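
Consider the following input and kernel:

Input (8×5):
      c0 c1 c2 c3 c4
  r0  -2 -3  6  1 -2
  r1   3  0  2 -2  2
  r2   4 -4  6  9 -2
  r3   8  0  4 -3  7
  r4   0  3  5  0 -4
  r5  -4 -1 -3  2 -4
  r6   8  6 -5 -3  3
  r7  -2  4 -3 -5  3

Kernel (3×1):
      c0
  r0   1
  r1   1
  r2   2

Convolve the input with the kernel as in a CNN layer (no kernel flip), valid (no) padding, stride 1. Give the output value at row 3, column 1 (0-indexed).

1

The receptive field on the input at this output position is [0 / 3 / -1]. Elementwise product with the kernel and sum: 0·1 + 3·1 + -1·2.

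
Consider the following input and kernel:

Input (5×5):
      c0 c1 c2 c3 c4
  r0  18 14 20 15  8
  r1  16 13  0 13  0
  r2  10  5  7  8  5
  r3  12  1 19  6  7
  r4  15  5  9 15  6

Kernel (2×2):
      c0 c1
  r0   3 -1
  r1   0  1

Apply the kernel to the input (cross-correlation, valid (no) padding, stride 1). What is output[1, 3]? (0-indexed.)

44

The receptive field on the input at this output position is [13 0 / 8 5]. Elementwise product with the kernel and sum: 13·3 + 0·-1 + 5·1.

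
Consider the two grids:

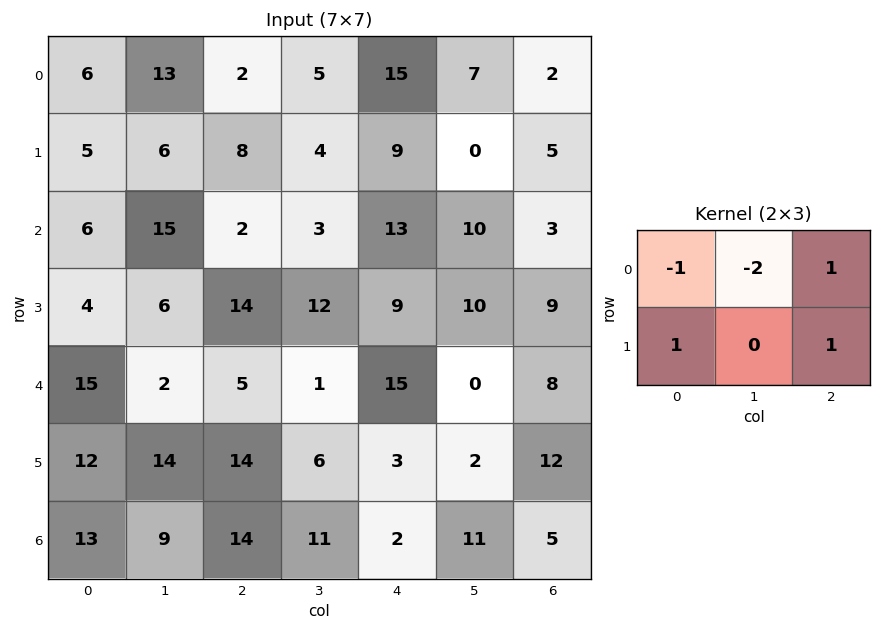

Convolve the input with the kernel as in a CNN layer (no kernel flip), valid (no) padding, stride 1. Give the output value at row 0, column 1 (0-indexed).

-2

The receptive field on the input at this output position is [13 2 5 / 6 8 4]. Elementwise product with the kernel and sum: 13·-1 + 2·-2 + 5·1 + 6·1 + 4·1.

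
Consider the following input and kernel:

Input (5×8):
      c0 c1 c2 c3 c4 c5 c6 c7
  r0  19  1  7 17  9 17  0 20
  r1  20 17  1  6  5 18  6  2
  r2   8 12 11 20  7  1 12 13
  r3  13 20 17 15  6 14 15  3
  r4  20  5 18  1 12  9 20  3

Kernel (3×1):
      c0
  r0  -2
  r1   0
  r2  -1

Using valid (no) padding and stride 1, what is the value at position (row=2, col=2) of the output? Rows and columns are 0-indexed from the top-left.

The receptive field on the input at this output position is [11 / 17 / 18]. Elementwise product with the kernel and sum: 11·-2 + 18·-1.

-40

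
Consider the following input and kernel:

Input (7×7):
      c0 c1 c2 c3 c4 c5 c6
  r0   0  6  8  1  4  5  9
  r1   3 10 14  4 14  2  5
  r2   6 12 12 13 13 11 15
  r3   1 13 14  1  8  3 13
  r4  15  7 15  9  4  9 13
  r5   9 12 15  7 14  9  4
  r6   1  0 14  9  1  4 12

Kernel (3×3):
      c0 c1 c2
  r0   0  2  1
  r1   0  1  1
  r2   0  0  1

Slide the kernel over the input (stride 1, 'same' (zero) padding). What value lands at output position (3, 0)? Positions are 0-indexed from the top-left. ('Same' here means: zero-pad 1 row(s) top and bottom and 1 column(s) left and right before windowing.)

The receptive field on the zero-padded input at this output position is [0 6 12 / 0 1 13 / 0 15 7]. Elementwise product with the kernel and sum: 6·2 + 12·1 + 1·1 + 13·1 + 7·1.

45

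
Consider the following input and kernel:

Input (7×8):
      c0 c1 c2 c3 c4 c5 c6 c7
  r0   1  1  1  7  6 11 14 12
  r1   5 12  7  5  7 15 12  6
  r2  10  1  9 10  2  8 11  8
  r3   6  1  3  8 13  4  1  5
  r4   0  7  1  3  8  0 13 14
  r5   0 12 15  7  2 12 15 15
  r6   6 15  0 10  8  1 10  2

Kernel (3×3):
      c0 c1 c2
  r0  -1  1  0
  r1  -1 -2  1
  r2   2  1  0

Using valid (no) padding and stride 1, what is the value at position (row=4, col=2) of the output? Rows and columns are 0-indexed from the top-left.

The receptive field on the input at this output position is [1 3 8 / 15 7 2 / 0 10 8]. Elementwise product with the kernel and sum: 1·-1 + 3·1 + 15·-1 + 7·-2 + 2·1 + 0·2 + 10·1.

-15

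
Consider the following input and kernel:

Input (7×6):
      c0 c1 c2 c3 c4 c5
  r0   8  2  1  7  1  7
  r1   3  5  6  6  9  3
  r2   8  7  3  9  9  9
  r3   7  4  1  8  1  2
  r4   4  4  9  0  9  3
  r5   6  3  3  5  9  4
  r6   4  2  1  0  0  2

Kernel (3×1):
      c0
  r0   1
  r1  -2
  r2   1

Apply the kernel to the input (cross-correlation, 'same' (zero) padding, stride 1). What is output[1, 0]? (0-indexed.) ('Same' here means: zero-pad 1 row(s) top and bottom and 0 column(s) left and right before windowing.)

The receptive field on the zero-padded input at this output position is [8 / 3 / 8]. Elementwise product with the kernel and sum: 8·1 + 3·-2 + 8·1.

10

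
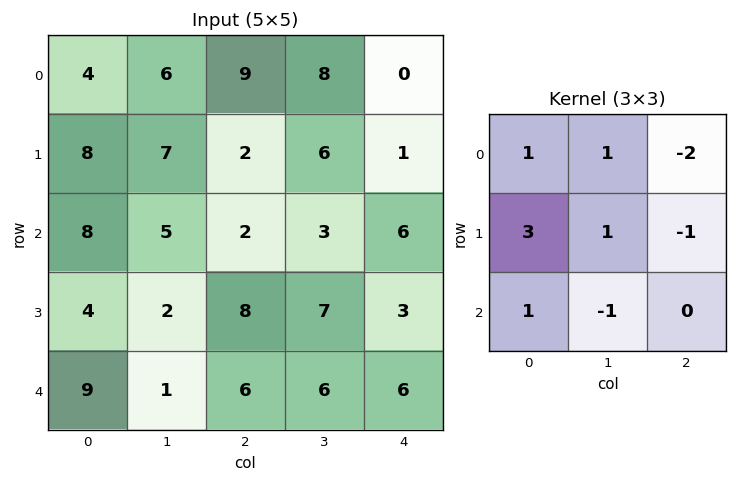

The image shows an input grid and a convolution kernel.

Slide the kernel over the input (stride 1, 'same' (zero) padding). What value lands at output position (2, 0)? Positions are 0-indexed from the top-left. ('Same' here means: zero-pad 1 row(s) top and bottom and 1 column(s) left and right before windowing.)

-7

The receptive field on the zero-padded input at this output position is [0 8 7 / 0 8 5 / 0 4 2]. Elementwise product with the kernel and sum: 0·1 + 8·1 + 7·-2 + 0·3 + 8·1 + 5·-1 + 0·1 + 4·-1.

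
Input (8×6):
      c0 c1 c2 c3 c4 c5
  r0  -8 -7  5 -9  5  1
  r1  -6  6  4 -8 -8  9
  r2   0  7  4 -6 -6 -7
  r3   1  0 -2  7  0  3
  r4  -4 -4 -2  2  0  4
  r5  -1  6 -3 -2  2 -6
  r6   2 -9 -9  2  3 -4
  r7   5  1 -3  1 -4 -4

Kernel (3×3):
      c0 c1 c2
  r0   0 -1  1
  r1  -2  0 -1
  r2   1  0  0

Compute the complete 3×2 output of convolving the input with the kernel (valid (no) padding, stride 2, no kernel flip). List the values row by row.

20 18
-7 2
9 -7

Output[0,0]: The receptive field on the input at this output position is [-8 -7 5 / -6 6 4 / 0 7 4]. Elementwise product with the kernel and sum: -7·-1 + 5·1 + -6·-2 + 4·-1 + 0·1.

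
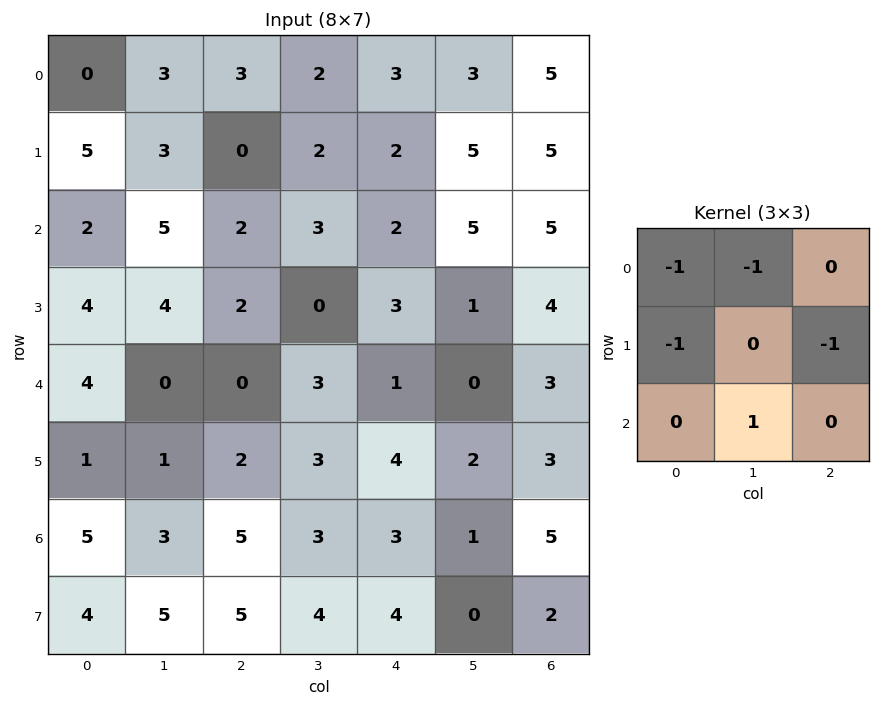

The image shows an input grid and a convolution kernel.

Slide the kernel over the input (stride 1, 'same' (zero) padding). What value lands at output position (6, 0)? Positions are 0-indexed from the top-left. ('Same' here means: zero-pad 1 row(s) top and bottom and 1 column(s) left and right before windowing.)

The receptive field on the zero-padded input at this output position is [0 1 1 / 0 5 3 / 0 4 5]. Elementwise product with the kernel and sum: 0·-1 + 1·-1 + 0·-1 + 3·-1 + 4·1.

0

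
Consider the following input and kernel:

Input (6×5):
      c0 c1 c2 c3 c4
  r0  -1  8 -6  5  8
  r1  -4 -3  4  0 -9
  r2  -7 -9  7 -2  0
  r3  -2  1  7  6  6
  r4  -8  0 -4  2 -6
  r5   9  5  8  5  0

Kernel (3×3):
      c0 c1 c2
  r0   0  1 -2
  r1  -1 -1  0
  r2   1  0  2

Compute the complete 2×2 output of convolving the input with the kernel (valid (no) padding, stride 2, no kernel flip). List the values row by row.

Output[0,0]: The receptive field on the input at this output position is [-1 8 -6 / -4 -3 4 / -7 -9 7]. Elementwise product with the kernel and sum: 8·1 + -6·-2 + -4·-1 + -3·-1 + -7·1 + 7·2.
Output[0,1]: The receptive field on the input at this output position is [-6 5 8 / 4 0 -9 / 7 -2 0]. Elementwise product with the kernel and sum: 5·1 + 8·-2 + 4·-1 + 0·-1 + 7·1 + 0·2.

34 -8
-38 -31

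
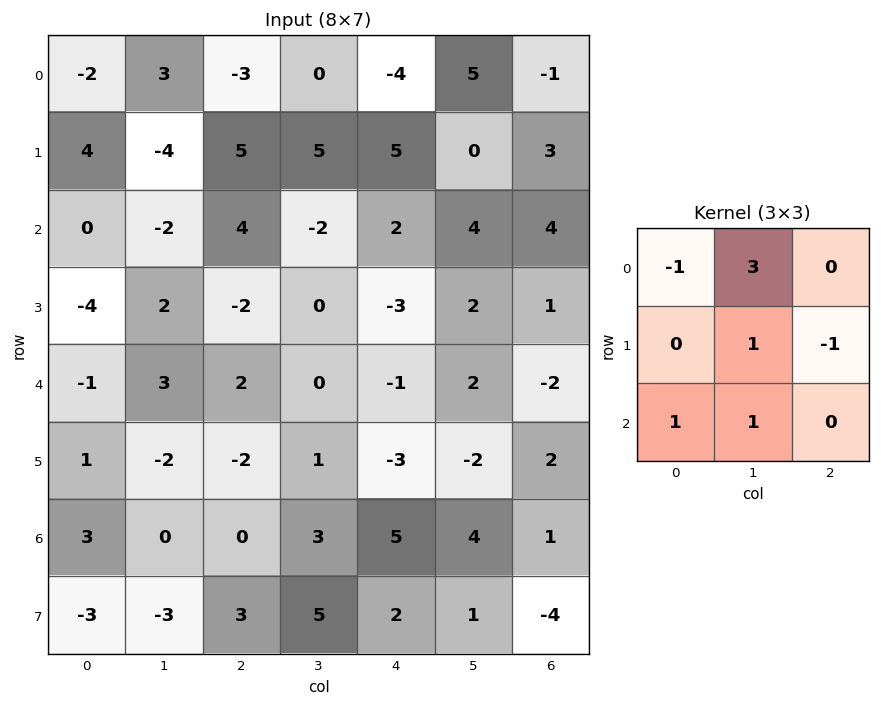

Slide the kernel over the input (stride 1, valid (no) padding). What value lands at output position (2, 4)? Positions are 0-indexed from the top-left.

The receptive field on the input at this output position is [2 4 4 / -3 2 1 / -1 2 -2]. Elementwise product with the kernel and sum: 2·-1 + 4·3 + 2·1 + 1·-1 + -1·1 + 2·1.

12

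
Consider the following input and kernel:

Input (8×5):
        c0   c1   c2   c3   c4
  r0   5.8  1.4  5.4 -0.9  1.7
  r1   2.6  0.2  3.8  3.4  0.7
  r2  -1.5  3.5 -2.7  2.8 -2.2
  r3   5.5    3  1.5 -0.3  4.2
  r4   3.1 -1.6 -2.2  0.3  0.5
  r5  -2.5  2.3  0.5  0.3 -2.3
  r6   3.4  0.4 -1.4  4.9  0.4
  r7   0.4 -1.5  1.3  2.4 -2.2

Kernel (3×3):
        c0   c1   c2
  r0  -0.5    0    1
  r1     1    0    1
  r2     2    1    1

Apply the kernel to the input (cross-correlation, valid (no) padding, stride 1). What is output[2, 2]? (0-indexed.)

The receptive field on the input at this output position is [-2.7 2.8 -2.2 / 1.5 -0.3 4.2 / -2.2 0.3 0.5]. Elementwise product with the kernel and sum: -2.7·-0.5 + -2.2·1 + 1.5·1 + 4.2·1 + -2.2·2 + 0.3·1 + 0.5·1.

1.25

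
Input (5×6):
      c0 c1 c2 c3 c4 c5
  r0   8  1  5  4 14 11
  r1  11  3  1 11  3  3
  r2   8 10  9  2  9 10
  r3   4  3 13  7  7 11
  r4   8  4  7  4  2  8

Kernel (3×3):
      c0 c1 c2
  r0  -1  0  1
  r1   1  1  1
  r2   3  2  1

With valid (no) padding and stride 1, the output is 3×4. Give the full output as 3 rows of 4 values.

Output[0,0]: The receptive field on the input at this output position is [8 1 5 / 11 3 1 / 8 10 9]. Elementwise product with the kernel and sum: 8·-1 + 5·1 + 11·1 + 3·1 + 1·1 + 8·3 + 10·2 + 9·1.
Output[0,1]: The receptive field on the input at this output position is [1 5 4 / 3 1 11 / 10 9 2]. Elementwise product with the kernel and sum: 1·-1 + 4·1 + 3·1 + 1·1 + 11·1 + 10·3 + 9·2 + 2·1.

65 68 64 58
48 71 82 59
60 45 58 57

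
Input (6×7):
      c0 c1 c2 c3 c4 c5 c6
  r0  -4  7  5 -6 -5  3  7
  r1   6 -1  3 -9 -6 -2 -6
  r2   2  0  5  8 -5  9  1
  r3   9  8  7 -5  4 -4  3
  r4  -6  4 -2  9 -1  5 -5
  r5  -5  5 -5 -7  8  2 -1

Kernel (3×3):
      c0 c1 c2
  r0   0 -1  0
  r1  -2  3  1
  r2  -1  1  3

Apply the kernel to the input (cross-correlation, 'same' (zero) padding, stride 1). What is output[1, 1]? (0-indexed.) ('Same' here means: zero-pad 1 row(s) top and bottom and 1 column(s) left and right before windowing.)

The receptive field on the zero-padded input at this output position is [-4 7 5 / 6 -1 3 / 2 0 5]. Elementwise product with the kernel and sum: 7·-1 + 6·-2 + -1·3 + 3·1 + 2·-1 + 0·1 + 5·3.

-6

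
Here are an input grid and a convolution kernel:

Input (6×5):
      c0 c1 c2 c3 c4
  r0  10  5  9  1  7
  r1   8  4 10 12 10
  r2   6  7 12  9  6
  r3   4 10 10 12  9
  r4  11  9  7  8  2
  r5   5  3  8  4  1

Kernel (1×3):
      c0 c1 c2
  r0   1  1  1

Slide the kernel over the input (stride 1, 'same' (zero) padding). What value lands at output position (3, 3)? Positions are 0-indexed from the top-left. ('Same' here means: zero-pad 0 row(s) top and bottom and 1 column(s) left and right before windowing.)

31

The receptive field on the zero-padded input at this output position is [10 12 9]. Elementwise product with the kernel and sum: 10·1 + 12·1 + 9·1.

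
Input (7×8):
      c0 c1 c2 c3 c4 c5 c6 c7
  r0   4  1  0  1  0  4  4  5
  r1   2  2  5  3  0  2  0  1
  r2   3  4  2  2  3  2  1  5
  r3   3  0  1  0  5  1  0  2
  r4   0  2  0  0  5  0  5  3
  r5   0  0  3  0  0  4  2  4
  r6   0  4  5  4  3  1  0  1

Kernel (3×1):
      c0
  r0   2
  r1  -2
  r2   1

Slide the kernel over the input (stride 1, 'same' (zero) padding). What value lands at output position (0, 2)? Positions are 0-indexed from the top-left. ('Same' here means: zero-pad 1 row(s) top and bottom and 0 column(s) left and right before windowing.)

5

The receptive field on the zero-padded input at this output position is [0 / 0 / 5]. Elementwise product with the kernel and sum: 0·2 + 0·-2 + 5·1.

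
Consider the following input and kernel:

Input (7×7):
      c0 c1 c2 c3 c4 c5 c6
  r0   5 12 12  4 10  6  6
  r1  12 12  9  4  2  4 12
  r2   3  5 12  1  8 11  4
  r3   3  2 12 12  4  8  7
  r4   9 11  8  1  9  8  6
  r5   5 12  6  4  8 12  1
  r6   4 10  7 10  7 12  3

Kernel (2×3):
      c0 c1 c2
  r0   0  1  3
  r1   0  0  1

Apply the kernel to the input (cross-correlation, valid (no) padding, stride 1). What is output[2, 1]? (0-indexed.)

The receptive field on the input at this output position is [5 12 1 / 2 12 12]. Elementwise product with the kernel and sum: 12·1 + 1·3 + 12·1.

27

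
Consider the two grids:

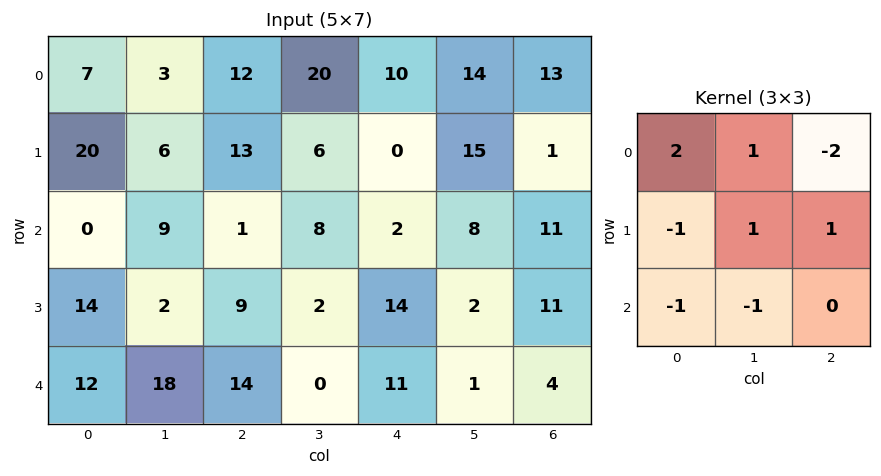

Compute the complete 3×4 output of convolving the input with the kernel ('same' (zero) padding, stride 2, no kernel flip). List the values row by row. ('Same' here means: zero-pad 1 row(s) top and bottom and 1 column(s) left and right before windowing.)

-10 10 -2 -17
3 2 -32 21
40 5 26 18

Output[0,0]: The receptive field on the zero-padded input at this output position is [0 0 0 / 0 7 3 / 0 20 6]. Elementwise product with the kernel and sum: 0·2 + 0·1 + 0·-2 + 0·-1 + 7·1 + 3·1 + 0·-1 + 20·-1.
Output[0,1]: The receptive field on the zero-padded input at this output position is [0 0 0 / 3 12 20 / 6 13 6]. Elementwise product with the kernel and sum: 0·2 + 0·1 + 0·-2 + 3·-1 + 12·1 + 20·1 + 6·-1 + 13·-1.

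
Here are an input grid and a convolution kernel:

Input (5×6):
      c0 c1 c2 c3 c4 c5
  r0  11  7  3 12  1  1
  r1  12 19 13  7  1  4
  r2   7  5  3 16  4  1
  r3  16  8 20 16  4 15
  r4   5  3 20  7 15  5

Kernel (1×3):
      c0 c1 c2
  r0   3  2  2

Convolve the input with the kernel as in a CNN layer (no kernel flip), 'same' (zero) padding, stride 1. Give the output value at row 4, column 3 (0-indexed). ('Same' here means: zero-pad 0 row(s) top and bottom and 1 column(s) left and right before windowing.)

The receptive field on the zero-padded input at this output position is [20 7 15]. Elementwise product with the kernel and sum: 20·3 + 7·2 + 15·2.

104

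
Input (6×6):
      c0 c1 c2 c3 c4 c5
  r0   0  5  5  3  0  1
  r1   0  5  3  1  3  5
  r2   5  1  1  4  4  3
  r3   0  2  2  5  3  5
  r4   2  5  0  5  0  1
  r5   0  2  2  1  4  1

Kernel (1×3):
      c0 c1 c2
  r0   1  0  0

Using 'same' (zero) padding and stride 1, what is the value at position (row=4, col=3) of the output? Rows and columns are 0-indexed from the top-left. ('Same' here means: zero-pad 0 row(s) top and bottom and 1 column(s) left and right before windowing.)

The receptive field on the zero-padded input at this output position is [0 5 0]. Elementwise product with the kernel and sum: 0·1.

0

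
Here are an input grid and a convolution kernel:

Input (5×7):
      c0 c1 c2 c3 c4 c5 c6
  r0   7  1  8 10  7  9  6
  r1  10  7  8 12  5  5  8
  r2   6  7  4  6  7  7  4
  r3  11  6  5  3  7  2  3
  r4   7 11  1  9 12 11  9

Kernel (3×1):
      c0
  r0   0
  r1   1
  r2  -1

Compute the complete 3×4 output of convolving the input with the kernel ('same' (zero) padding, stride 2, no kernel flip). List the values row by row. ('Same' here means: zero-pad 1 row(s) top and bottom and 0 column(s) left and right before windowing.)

-3 0 2 -2
-5 -1 0 1
7 1 12 9

Output[0,0]: The receptive field on the zero-padded input at this output position is [0 / 7 / 10]. Elementwise product with the kernel and sum: 7·1 + 10·-1.
Output[0,1]: The receptive field on the zero-padded input at this output position is [0 / 8 / 8]. Elementwise product with the kernel and sum: 8·1 + 8·-1.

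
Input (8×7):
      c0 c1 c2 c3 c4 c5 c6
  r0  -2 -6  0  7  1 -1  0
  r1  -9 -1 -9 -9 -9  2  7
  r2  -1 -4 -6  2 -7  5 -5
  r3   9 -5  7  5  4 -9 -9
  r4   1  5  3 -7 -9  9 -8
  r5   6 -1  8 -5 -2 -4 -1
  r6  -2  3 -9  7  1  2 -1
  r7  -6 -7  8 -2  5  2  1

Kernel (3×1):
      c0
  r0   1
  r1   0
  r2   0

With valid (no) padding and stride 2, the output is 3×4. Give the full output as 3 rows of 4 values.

Output[0,0]: The receptive field on the input at this output position is [-2 / -9 / -1]. Elementwise product with the kernel and sum: -2·1.
Output[0,1]: The receptive field on the input at this output position is [0 / -9 / -6]. Elementwise product with the kernel and sum: 0·1.

-2 0 1 0
-1 -6 -7 -5
1 3 -9 -8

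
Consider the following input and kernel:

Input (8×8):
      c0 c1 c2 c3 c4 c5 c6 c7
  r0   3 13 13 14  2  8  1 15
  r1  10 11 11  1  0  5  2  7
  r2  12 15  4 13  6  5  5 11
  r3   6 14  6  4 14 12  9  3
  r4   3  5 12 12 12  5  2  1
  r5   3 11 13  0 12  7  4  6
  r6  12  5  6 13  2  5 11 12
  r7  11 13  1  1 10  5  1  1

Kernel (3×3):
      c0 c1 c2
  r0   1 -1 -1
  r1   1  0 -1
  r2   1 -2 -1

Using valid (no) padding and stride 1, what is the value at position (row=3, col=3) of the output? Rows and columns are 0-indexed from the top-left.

-46

The receptive field on the input at this output position is [4 14 12 / 12 12 5 / 0 12 7]. Elementwise product with the kernel and sum: 4·1 + 14·-1 + 12·-1 + 12·1 + 5·-1 + 0·1 + 12·-2 + 7·-1.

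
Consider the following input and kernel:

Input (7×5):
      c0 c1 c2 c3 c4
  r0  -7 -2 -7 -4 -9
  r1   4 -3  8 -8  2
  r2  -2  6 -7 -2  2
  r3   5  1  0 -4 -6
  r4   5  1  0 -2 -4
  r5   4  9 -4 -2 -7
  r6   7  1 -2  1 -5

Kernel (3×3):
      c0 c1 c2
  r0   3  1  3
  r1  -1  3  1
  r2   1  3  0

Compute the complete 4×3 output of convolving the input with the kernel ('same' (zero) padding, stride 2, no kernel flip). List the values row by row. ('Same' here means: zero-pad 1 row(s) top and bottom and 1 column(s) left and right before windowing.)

-11 -2 -25
10 -53 -36
36 -15 -51
53 11 -29

Output[0,0]: The receptive field on the zero-padded input at this output position is [0 0 0 / 0 -7 -2 / 0 4 -3]. Elementwise product with the kernel and sum: 0·3 + 0·1 + 0·3 + 0·-1 + -7·3 + -2·1 + 0·1 + 4·3.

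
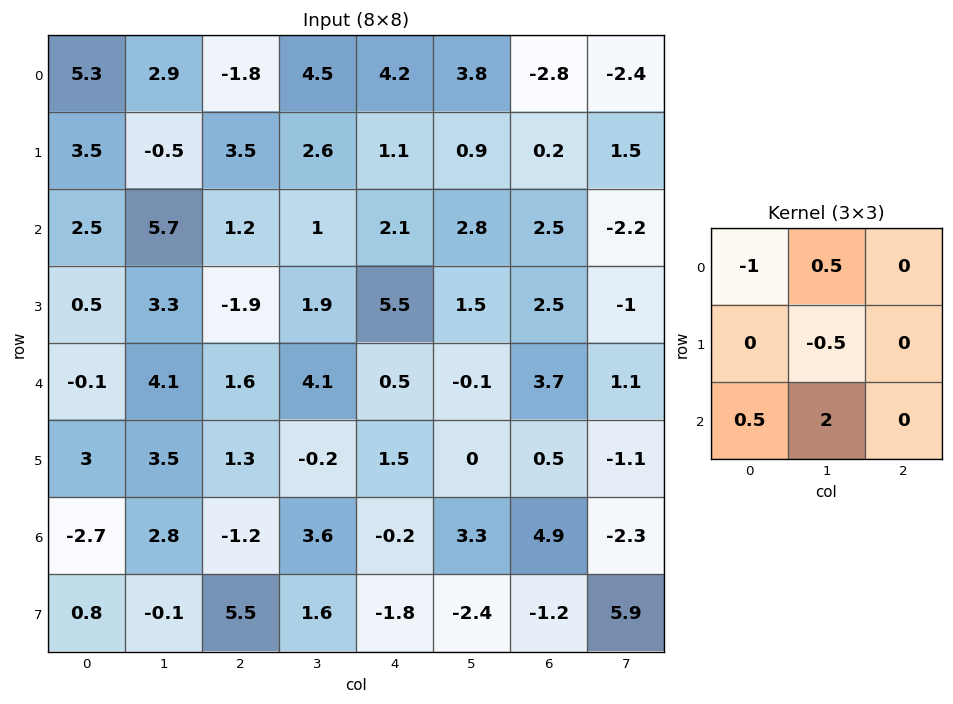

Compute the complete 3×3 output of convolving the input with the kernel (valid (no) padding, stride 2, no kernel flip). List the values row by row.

9.05 5.35 3.9
6.85 7.35 -1.4
4.65 7.15 5.95

Output[0,0]: The receptive field on the input at this output position is [5.3 2.9 -1.8 / 3.5 -0.5 3.5 / 2.5 5.7 1.2]. Elementwise product with the kernel and sum: 5.3·-1 + 2.9·0.5 + -0.5·-0.5 + 2.5·0.5 + 5.7·2.
Output[0,1]: The receptive field on the input at this output position is [-1.8 4.5 4.2 / 3.5 2.6 1.1 / 1.2 1 2.1]. Elementwise product with the kernel and sum: -1.8·-1 + 4.5·0.5 + 2.6·-0.5 + 1.2·0.5 + 1·2.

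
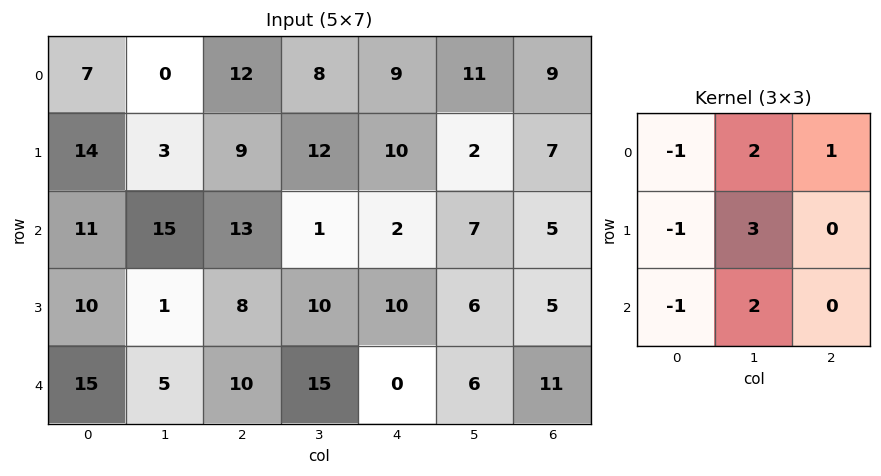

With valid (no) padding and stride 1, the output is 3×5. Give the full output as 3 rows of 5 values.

Output[0,0]: The receptive field on the input at this output position is [7 0 12 / 14 3 9 / 11 15 13]. Elementwise product with the kernel and sum: 7·-1 + 0·2 + 12·1 + 14·-1 + 3·3 + 11·-1 + 15·2.
Output[0,1]: The receptive field on the input at this output position is [0 12 8 / 3 9 12 / 15 13 1]. Elementwise product with the kernel and sum: 0·-1 + 12·2 + 8·1 + 3·-1 + 9·3 + 15·-1 + 13·2.

19 67 29 42 30
27 66 27 25 22
20 50 33 15 37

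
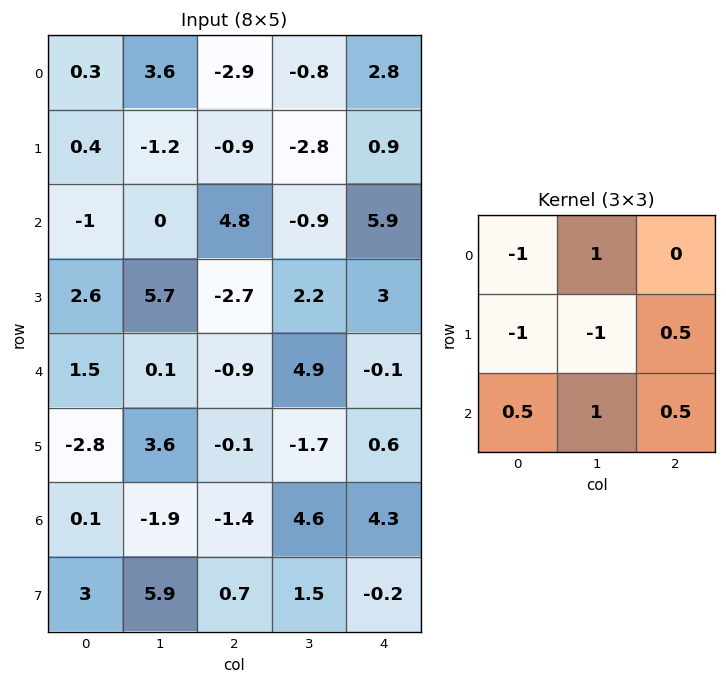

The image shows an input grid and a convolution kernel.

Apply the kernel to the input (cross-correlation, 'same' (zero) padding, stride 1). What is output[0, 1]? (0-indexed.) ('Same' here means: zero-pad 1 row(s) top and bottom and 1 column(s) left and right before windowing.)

The receptive field on the zero-padded input at this output position is [0 0 0 / 0.3 3.6 -2.9 / 0.4 -1.2 -0.9]. Elementwise product with the kernel and sum: 0·-1 + 0·1 + 0.3·-1 + 3.6·-1 + -2.9·0.5 + 0.4·0.5 + -1.2·1 + -0.9·0.5.

-6.8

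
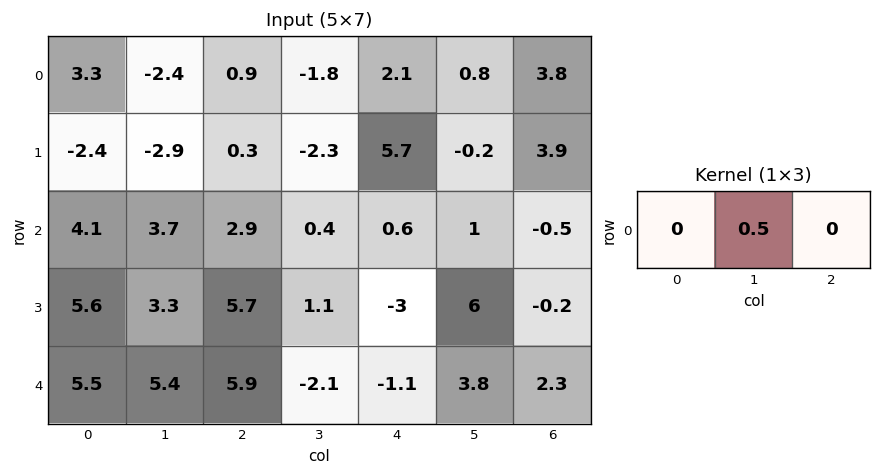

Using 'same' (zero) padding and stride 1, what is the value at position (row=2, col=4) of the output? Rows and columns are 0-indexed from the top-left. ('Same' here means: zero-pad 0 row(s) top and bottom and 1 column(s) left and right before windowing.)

0.3

The receptive field on the zero-padded input at this output position is [0.4 0.6 1]. Elementwise product with the kernel and sum: 0.6·0.5.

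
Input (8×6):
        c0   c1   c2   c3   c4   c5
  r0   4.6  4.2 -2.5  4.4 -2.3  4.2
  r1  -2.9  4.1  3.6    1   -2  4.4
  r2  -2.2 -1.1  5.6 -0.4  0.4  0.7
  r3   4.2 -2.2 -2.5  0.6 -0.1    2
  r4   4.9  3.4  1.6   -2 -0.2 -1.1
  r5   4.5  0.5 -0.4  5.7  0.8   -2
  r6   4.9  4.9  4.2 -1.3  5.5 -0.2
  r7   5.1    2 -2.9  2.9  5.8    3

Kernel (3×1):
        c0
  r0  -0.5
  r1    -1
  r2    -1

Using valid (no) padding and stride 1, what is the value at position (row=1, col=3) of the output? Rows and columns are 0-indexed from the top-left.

The receptive field on the input at this output position is [1 / -0.4 / 0.6]. Elementwise product with the kernel and sum: 1·-0.5 + -0.4·-1 + 0.6·-1.

-0.7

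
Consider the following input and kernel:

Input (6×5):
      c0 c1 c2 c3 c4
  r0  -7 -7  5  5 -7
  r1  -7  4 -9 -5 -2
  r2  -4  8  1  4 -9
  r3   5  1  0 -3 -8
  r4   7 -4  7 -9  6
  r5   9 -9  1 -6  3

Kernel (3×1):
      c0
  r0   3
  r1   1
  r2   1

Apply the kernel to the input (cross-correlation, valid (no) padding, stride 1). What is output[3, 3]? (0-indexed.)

The receptive field on the input at this output position is [-3 / -9 / -6]. Elementwise product with the kernel and sum: -3·3 + -9·1 + -6·1.

-24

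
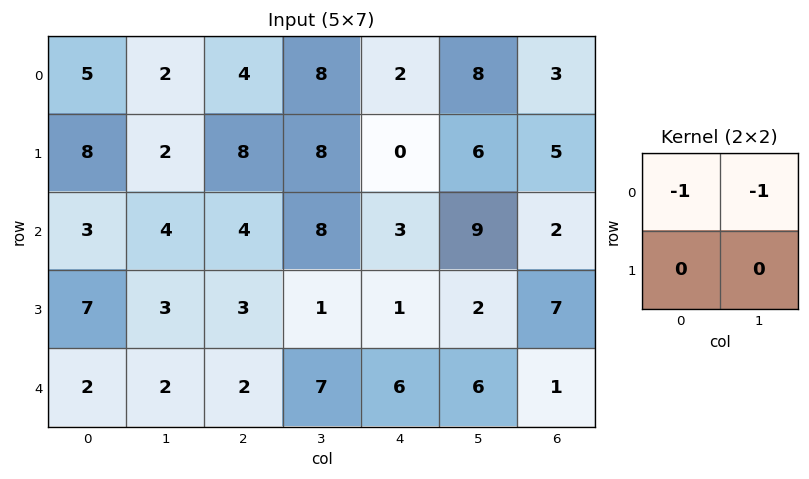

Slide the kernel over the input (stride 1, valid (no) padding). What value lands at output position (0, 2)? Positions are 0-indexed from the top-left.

The receptive field on the input at this output position is [4 8 / 8 8]. Elementwise product with the kernel and sum: 4·-1 + 8·-1.

-12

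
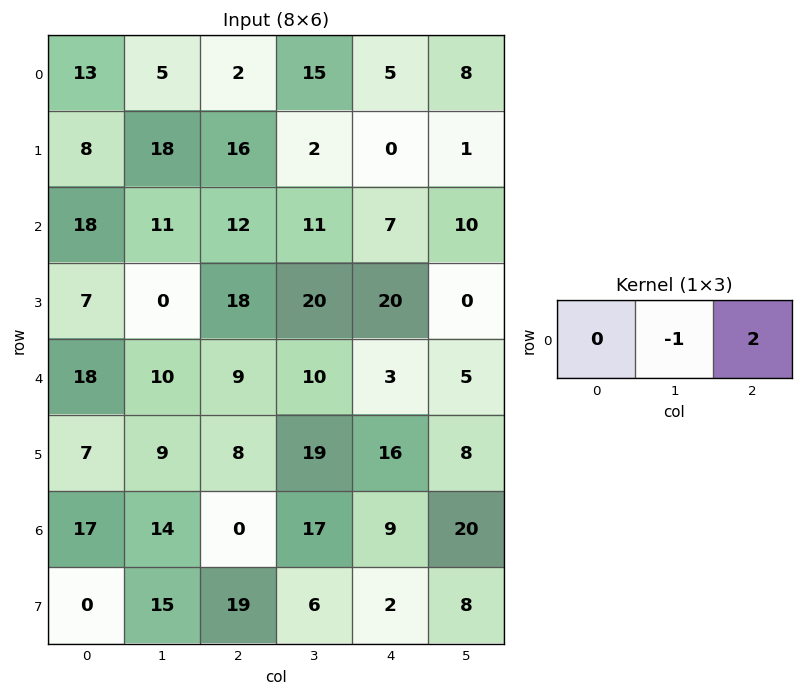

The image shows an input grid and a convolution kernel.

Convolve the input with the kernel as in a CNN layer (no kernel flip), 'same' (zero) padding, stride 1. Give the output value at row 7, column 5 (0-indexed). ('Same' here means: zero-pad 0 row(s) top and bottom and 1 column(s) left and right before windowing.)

The receptive field on the zero-padded input at this output position is [2 8 0]. Elementwise product with the kernel and sum: 8·-1 + 0·2.

-8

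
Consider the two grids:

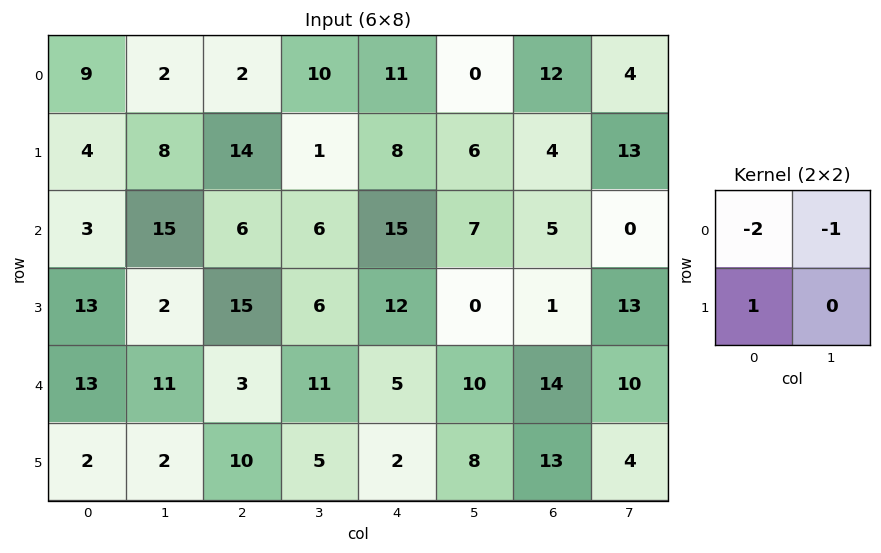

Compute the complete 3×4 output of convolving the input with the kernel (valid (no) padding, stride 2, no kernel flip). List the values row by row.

Output[0,0]: The receptive field on the input at this output position is [9 2 / 4 8]. Elementwise product with the kernel and sum: 9·-2 + 2·-1 + 4·1.

-16 0 -14 -24
-8 -3 -25 -9
-35 -7 -18 -25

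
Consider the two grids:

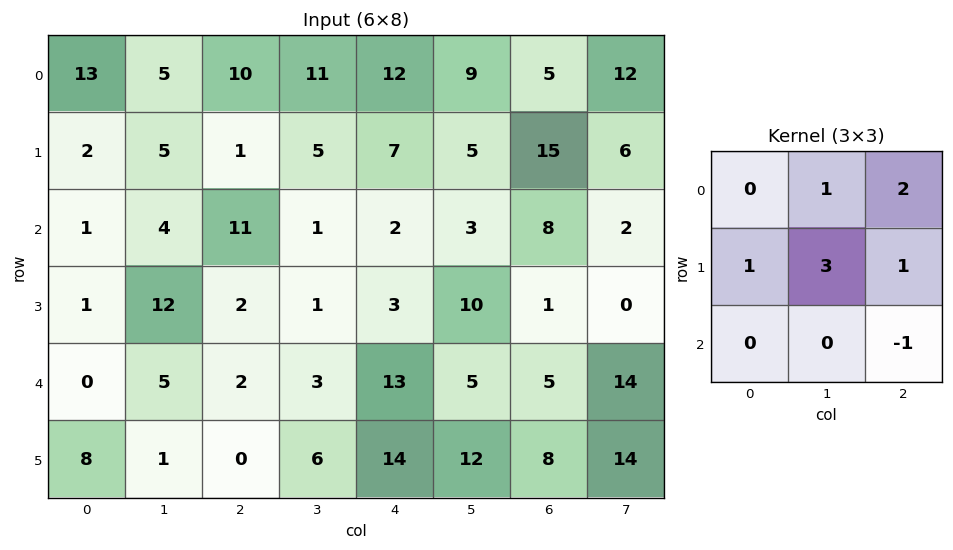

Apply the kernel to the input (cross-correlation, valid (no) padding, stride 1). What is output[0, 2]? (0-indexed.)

The receptive field on the input at this output position is [10 11 12 / 1 5 7 / 11 1 2]. Elementwise product with the kernel and sum: 11·1 + 12·2 + 1·1 + 5·3 + 7·1 + 2·-1.

56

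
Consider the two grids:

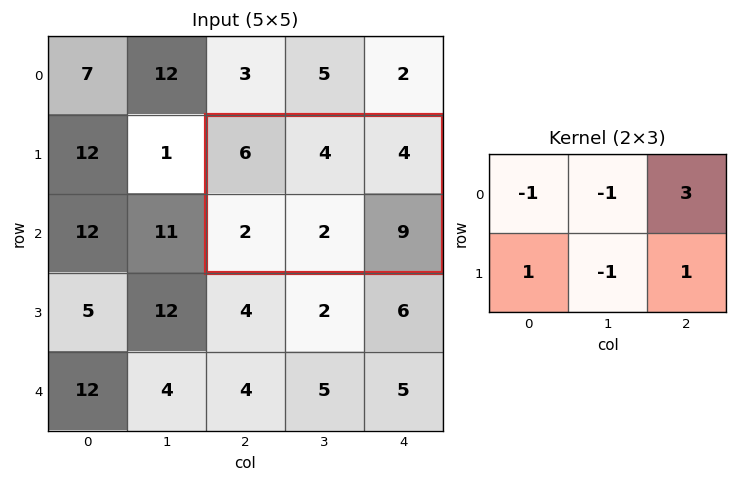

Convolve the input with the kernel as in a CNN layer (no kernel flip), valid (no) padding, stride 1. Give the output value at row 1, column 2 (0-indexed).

The receptive field on the input at this output position is [6 4 4 / 2 2 9]. Elementwise product with the kernel and sum: 6·-1 + 4·-1 + 4·3 + 2·1 + 2·-1 + 9·1.

11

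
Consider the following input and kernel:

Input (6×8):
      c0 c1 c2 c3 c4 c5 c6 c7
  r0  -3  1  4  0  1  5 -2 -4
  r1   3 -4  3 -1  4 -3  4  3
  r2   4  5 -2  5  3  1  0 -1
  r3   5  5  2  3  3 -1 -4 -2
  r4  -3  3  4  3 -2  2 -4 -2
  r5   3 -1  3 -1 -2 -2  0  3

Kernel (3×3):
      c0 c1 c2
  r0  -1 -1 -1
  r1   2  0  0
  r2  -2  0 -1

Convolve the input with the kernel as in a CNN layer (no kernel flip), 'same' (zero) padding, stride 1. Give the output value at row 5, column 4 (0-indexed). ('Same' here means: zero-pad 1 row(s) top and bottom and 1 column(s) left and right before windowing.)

-5

The receptive field on the zero-padded input at this output position is [3 -2 2 / -1 -2 -2 / 0 0 0]. Elementwise product with the kernel and sum: 3·-1 + -2·-1 + 2·-1 + -1·2 + 0·-2 + 0·-1.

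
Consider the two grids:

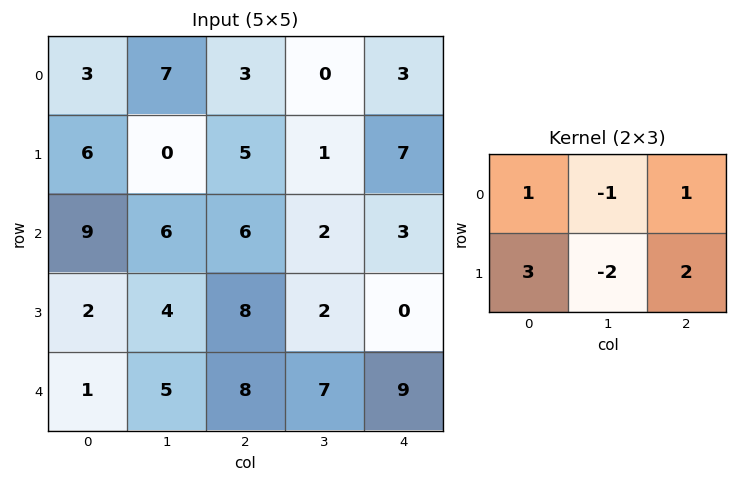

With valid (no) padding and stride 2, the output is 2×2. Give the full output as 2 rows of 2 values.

27 33
23 27

Output[0,0]: The receptive field on the input at this output position is [3 7 3 / 6 0 5]. Elementwise product with the kernel and sum: 3·1 + 7·-1 + 3·1 + 6·3 + 0·-2 + 5·2.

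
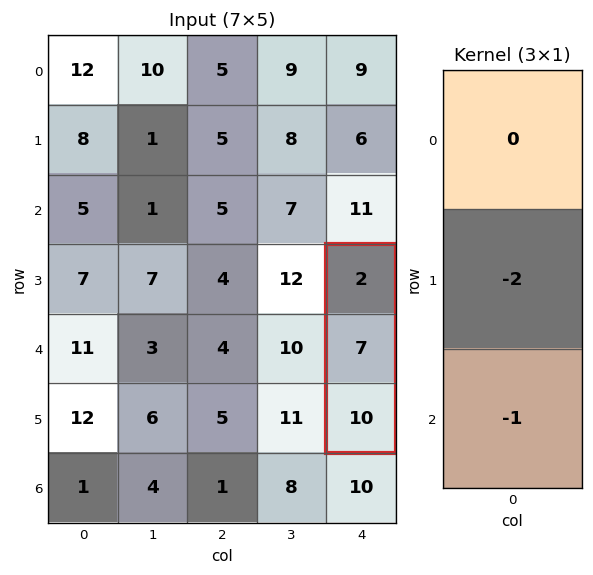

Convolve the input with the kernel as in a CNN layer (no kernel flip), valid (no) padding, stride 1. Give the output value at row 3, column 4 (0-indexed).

The receptive field on the input at this output position is [2 / 7 / 10]. Elementwise product with the kernel and sum: 7·-2 + 10·-1.

-24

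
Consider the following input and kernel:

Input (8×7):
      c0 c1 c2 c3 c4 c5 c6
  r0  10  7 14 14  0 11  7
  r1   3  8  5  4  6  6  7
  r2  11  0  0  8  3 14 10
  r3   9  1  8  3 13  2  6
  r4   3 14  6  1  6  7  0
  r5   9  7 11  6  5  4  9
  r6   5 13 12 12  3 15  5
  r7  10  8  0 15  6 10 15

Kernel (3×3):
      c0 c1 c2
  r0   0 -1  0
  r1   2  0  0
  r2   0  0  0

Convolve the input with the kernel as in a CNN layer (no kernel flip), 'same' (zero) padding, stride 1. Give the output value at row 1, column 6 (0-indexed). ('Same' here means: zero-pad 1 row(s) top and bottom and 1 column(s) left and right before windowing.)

5

The receptive field on the zero-padded input at this output position is [11 7 0 / 6 7 0 / 14 10 0]. Elementwise product with the kernel and sum: 7·-1 + 6·2.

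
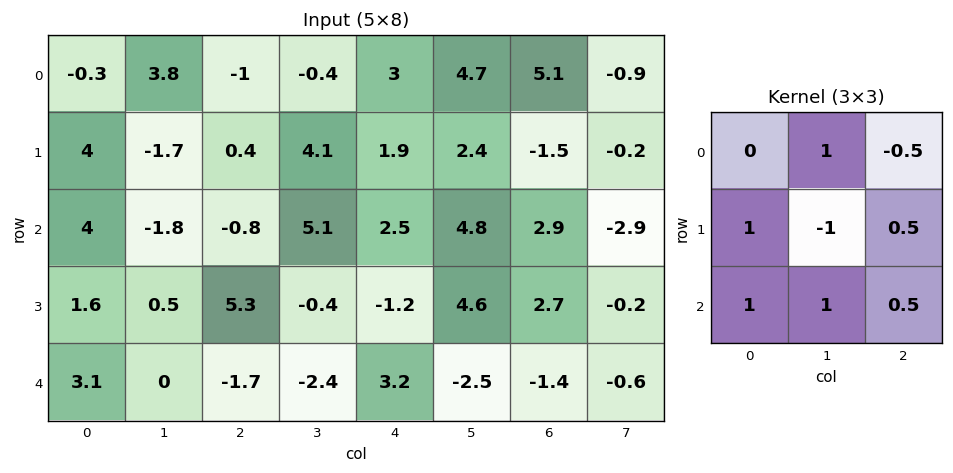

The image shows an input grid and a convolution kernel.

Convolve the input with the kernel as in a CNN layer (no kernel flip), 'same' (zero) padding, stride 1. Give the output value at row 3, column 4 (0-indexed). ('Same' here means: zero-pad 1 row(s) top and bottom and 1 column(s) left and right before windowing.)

The receptive field on the zero-padded input at this output position is [5.1 2.5 4.8 / -0.4 -1.2 4.6 / -2.4 3.2 -2.5]. Elementwise product with the kernel and sum: 2.5·1 + 4.8·-0.5 + -0.4·1 + -1.2·-1 + 4.6·0.5 + -2.4·1 + 3.2·1 + -2.5·0.5.

2.75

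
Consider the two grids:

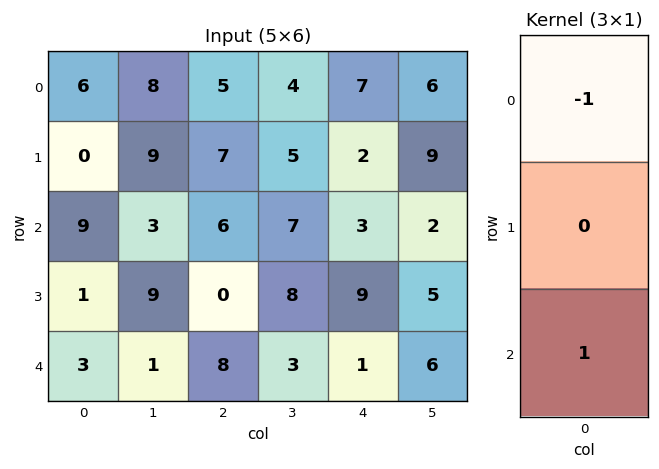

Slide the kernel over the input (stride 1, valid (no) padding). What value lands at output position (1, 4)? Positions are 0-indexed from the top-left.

7

The receptive field on the input at this output position is [2 / 3 / 9]. Elementwise product with the kernel and sum: 2·-1 + 9·1.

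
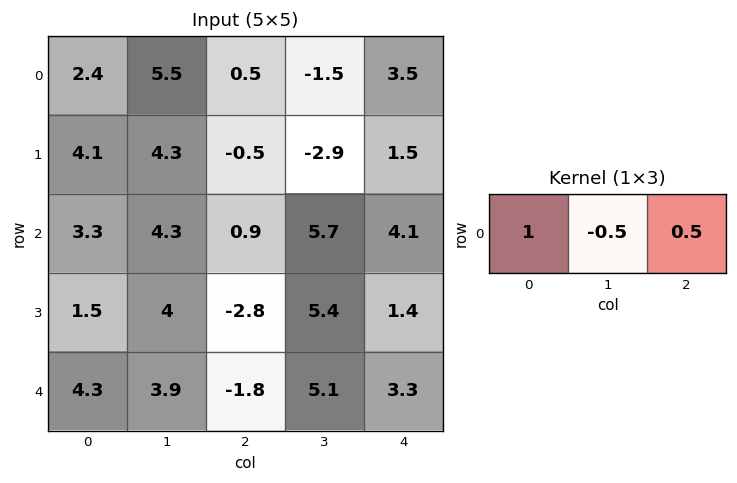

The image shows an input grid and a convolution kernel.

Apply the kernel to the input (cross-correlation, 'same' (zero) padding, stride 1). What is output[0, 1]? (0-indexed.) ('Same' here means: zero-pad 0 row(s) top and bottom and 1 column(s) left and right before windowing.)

The receptive field on the zero-padded input at this output position is [2.4 5.5 0.5]. Elementwise product with the kernel and sum: 2.4·1 + 5.5·-0.5 + 0.5·0.5.

-0.1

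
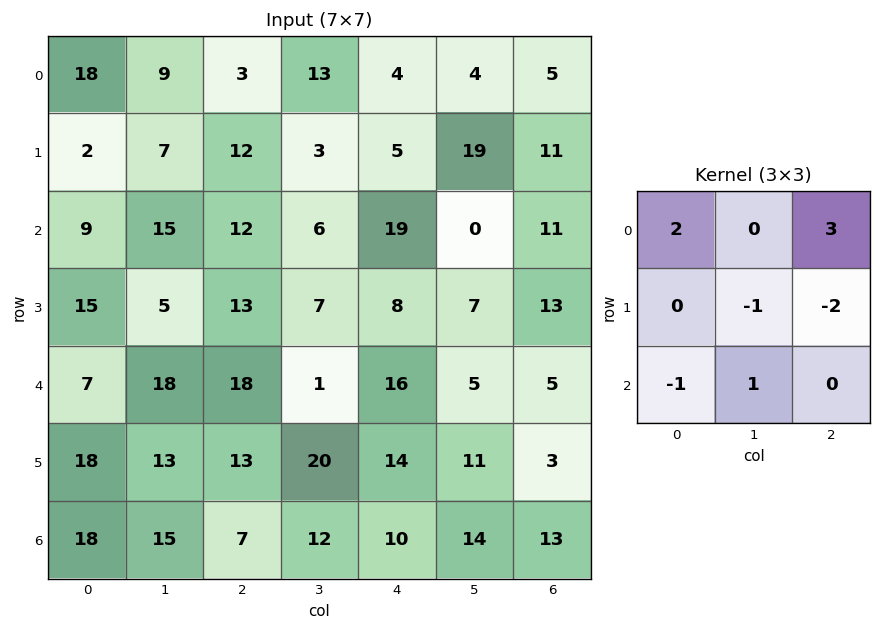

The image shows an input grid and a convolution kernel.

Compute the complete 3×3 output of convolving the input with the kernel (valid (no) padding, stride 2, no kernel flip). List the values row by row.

Output[0,0]: The receptive field on the input at this output position is [18 9 3 / 2 7 12 / 9 15 12]. Elementwise product with the kernel and sum: 18·2 + 3·3 + 7·-1 + 12·-2 + 9·-1 + 15·1.

20 -1 -37
34 41 27
26 41 34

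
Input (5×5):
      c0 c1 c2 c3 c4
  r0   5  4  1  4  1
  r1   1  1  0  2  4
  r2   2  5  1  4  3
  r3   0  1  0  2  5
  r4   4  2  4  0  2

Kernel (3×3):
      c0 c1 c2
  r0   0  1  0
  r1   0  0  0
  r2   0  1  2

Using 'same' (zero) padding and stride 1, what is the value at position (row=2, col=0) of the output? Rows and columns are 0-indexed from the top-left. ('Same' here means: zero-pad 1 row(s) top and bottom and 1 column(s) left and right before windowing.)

3

The receptive field on the zero-padded input at this output position is [0 1 1 / 0 2 5 / 0 0 1]. Elementwise product with the kernel and sum: 1·1 + 0·1 + 1·2.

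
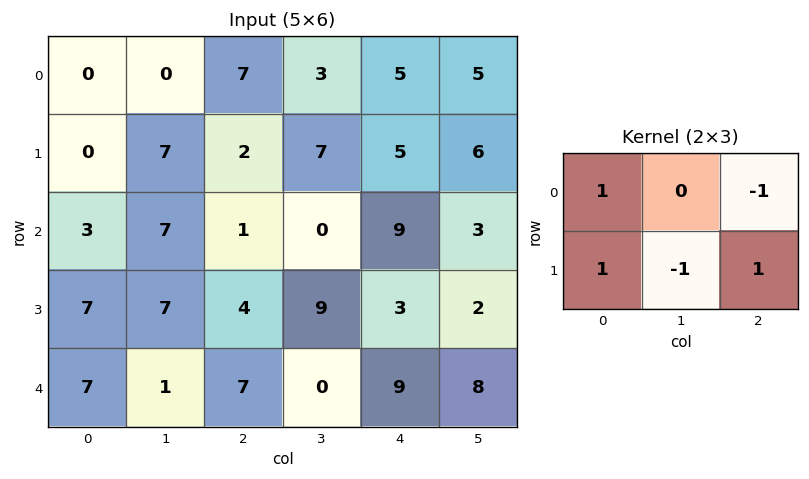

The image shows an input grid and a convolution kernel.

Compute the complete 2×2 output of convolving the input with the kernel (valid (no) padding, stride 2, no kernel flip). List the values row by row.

-12 2
6 -10

Output[0,0]: The receptive field on the input at this output position is [0 0 7 / 0 7 2]. Elementwise product with the kernel and sum: 0·1 + 7·-1 + 0·1 + 7·-1 + 2·1.
Output[0,1]: The receptive field on the input at this output position is [7 3 5 / 2 7 5]. Elementwise product with the kernel and sum: 7·1 + 5·-1 + 2·1 + 7·-1 + 5·1.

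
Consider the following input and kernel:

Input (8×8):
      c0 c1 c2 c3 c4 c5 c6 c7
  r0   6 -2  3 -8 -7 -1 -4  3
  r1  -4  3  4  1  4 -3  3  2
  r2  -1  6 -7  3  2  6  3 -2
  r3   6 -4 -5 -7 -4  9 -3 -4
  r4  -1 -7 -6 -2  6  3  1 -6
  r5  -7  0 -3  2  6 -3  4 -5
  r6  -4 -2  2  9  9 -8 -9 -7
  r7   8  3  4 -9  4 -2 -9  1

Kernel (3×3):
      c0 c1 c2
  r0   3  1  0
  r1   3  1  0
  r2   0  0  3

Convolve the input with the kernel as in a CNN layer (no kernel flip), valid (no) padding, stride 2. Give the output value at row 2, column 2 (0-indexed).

9

The receptive field on the input at this output position is [6 3 1 / 6 -3 4 / 9 -8 -9]. Elementwise product with the kernel and sum: 6·3 + 3·1 + 6·3 + -3·1 + -9·3.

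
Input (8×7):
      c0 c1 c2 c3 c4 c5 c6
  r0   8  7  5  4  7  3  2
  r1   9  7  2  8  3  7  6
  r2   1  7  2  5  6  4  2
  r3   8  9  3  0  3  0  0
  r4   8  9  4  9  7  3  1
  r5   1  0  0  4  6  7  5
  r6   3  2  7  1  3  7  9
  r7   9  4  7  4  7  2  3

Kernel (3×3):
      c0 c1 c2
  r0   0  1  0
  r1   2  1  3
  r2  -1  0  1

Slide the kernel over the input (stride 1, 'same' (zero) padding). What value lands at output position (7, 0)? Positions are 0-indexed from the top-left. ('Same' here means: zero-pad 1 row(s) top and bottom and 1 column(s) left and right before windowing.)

24

The receptive field on the zero-padded input at this output position is [0 3 2 / 0 9 4 / 0 0 0]. Elementwise product with the kernel and sum: 3·1 + 0·2 + 9·1 + 4·3 + 0·-1 + 0·1.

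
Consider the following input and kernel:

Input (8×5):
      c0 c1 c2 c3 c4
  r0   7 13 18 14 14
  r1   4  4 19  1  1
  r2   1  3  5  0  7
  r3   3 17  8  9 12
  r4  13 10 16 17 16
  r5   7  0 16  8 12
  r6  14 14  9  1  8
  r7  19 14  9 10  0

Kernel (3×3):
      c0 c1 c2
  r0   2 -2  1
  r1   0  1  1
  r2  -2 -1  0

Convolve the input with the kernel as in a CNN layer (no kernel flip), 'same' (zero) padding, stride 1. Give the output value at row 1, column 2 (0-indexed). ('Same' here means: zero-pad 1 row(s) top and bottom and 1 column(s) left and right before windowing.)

13

The receptive field on the zero-padded input at this output position is [13 18 14 / 4 19 1 / 3 5 0]. Elementwise product with the kernel and sum: 13·2 + 18·-2 + 14·1 + 19·1 + 1·1 + 3·-2 + 5·-1.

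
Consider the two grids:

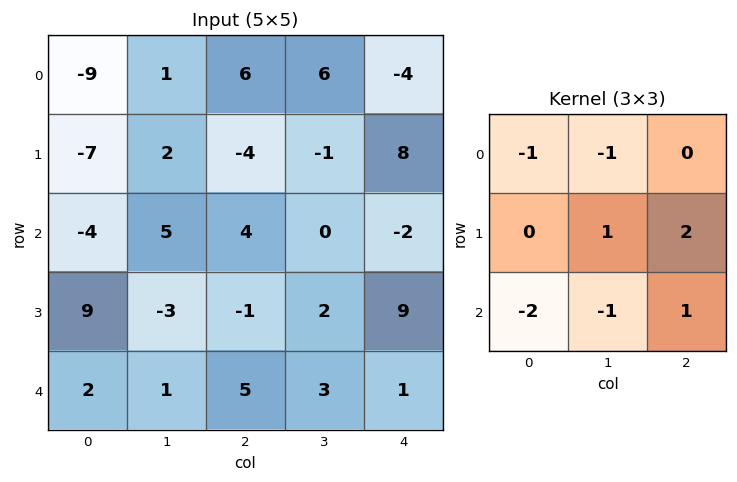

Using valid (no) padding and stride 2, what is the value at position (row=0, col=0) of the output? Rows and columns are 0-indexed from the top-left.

9

The receptive field on the input at this output position is [-9 1 6 / -7 2 -4 / -4 5 4]. Elementwise product with the kernel and sum: -9·-1 + 1·-1 + 2·1 + -4·2 + -4·-2 + 5·-1 + 4·1.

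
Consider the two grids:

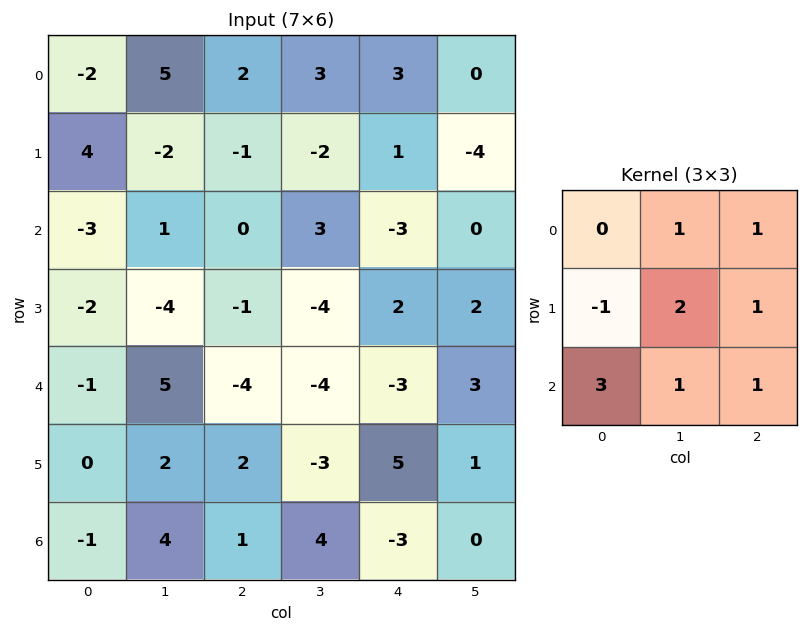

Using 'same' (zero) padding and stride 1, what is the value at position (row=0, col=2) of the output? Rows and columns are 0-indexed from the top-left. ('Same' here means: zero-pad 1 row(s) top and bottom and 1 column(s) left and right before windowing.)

-7

The receptive field on the zero-padded input at this output position is [0 0 0 / 5 2 3 / -2 -1 -2]. Elementwise product with the kernel and sum: 0·1 + 0·1 + 5·-1 + 2·2 + 3·1 + -2·3 + -1·1 + -2·1.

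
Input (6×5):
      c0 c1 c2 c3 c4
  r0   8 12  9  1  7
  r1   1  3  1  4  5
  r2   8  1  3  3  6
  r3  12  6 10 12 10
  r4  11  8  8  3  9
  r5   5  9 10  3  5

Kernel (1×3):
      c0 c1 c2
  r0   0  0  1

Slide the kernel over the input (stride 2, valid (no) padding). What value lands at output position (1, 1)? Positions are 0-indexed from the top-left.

6

The receptive field on the input at this output position is [3 3 6]. Elementwise product with the kernel and sum: 6·1.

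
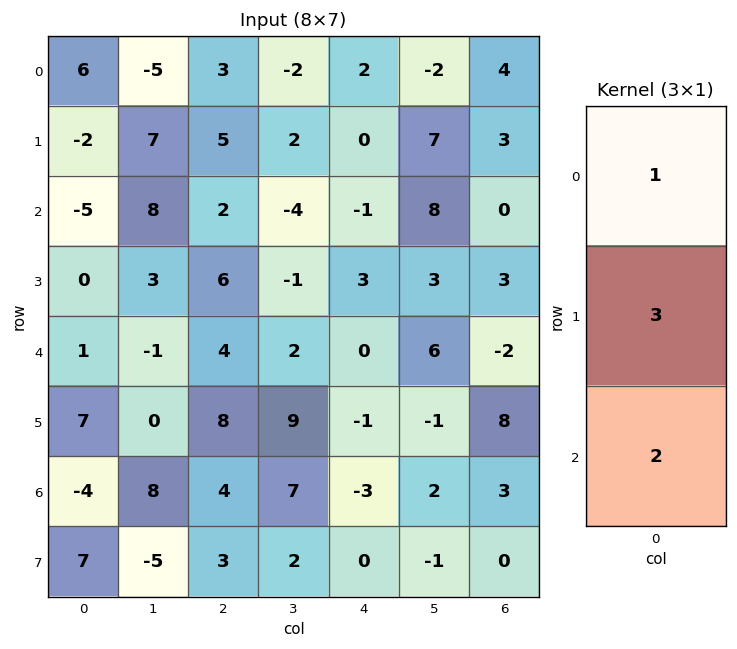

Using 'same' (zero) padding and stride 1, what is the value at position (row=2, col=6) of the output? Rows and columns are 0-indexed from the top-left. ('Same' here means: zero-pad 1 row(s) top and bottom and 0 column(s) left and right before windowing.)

The receptive field on the zero-padded input at this output position is [3 / 0 / 3]. Elementwise product with the kernel and sum: 3·1 + 0·3 + 3·2.

9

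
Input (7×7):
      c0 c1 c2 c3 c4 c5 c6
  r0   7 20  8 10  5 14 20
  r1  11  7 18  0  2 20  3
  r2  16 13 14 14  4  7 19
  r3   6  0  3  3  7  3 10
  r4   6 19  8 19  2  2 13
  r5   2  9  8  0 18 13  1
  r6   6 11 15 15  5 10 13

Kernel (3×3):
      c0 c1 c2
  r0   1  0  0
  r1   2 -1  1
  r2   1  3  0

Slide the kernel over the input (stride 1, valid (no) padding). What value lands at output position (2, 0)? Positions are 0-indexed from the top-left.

The receptive field on the input at this output position is [16 13 14 / 6 0 3 / 6 19 8]. Elementwise product with the kernel and sum: 16·1 + 6·2 + 0·-1 + 3·1 + 6·1 + 19·3.

94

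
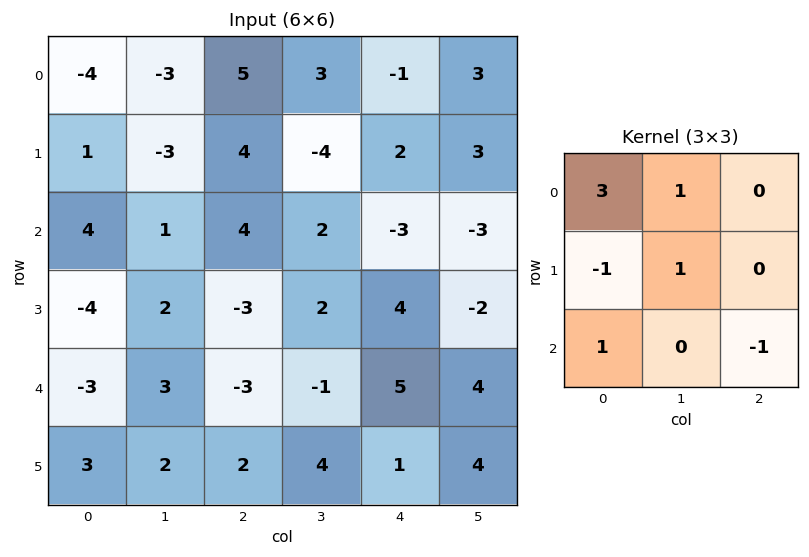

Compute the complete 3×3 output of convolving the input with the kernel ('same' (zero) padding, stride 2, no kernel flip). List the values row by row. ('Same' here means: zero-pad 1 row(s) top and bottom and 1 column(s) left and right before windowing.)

Output[0,0]: The receptive field on the zero-padded input at this output position is [0 0 0 / 0 -4 -3 / 0 1 -3]. Elementwise product with the kernel and sum: 0·3 + 0·1 + 0·-1 + -4·1 + 0·1 + -3·-1.
Output[0,1]: The receptive field on the zero-padded input at this output position is [0 0 0 / -3 5 3 / -3 4 -4]. Elementwise product with the kernel and sum: 0·3 + 0·1 + -3·-1 + 5·1 + -3·1 + -4·-1.

-1 9 -11
3 -2 -11
-9 -5 16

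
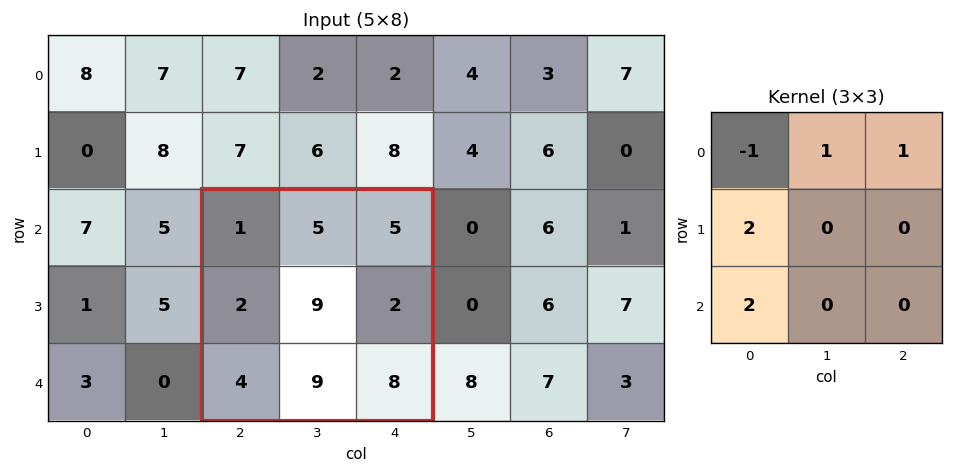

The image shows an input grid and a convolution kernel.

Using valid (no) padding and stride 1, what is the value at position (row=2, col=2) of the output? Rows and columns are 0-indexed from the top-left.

21

The receptive field on the input at this output position is [1 5 5 / 2 9 2 / 4 9 8]. Elementwise product with the kernel and sum: 1·-1 + 5·1 + 5·1 + 2·2 + 4·2.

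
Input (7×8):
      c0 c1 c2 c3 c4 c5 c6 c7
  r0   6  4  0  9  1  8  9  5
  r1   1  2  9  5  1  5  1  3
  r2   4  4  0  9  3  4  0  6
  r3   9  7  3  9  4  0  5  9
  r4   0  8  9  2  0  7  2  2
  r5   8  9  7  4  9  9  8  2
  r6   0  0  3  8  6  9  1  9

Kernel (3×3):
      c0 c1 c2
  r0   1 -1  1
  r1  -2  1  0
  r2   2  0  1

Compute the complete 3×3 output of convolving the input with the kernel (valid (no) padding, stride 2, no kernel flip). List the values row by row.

Output[0,0]: The receptive field on the input at this output position is [6 4 0 / 1 2 9 / 4 4 0]. Elementwise product with the kernel and sum: 6·1 + 4·-1 + 0·1 + 1·-2 + 2·1 + 4·2 + 0·1.
Output[0,1]: The receptive field on the input at this output position is [0 9 1 / 9 5 1 / 0 9 3]. Elementwise product with the kernel and sum: 0·1 + 9·-1 + 1·1 + 9·-2 + 5·1 + 0·2 + 3·1.

10 -18 11
-2 15 -7
-3 9 -1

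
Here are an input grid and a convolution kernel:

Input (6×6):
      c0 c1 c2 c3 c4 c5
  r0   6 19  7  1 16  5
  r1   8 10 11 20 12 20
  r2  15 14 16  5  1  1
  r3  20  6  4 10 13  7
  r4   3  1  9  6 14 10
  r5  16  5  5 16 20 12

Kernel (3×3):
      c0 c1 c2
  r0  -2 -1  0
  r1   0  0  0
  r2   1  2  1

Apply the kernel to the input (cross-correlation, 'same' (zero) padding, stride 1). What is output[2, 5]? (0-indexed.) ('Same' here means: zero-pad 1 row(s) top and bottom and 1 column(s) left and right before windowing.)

-17

The receptive field on the zero-padded input at this output position is [12 20 0 / 1 1 0 / 13 7 0]. Elementwise product with the kernel and sum: 12·-2 + 20·-1 + 13·1 + 7·2 + 0·1.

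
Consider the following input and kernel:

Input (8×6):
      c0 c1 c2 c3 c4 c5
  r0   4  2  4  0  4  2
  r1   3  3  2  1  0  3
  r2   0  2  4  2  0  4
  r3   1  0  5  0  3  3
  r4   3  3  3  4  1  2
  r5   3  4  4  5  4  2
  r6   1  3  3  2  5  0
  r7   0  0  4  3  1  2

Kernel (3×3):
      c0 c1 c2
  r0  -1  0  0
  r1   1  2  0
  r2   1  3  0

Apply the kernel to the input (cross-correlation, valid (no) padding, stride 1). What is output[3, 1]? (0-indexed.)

25

The receptive field on the input at this output position is [0 5 0 / 3 3 4 / 4 4 5]. Elementwise product with the kernel and sum: 0·-1 + 3·1 + 3·2 + 4·1 + 4·3.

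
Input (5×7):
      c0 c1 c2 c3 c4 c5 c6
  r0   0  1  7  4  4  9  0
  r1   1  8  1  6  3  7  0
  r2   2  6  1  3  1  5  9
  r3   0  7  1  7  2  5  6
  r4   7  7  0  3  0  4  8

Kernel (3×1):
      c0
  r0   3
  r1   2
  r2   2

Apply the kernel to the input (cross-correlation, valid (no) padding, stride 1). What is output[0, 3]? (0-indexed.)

The receptive field on the input at this output position is [4 / 6 / 3]. Elementwise product with the kernel and sum: 4·3 + 6·2 + 3·2.

30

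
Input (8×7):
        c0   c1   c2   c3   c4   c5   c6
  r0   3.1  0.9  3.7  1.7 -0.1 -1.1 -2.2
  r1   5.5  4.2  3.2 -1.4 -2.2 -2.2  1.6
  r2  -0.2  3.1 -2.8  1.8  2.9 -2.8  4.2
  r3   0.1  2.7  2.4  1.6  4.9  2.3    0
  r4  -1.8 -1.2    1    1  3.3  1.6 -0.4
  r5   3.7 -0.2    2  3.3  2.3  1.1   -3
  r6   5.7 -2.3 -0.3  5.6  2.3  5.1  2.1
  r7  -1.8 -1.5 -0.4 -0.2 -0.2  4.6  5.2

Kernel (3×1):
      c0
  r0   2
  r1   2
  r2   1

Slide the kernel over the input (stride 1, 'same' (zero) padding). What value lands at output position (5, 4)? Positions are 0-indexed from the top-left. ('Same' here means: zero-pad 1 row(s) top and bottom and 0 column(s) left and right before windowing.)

The receptive field on the zero-padded input at this output position is [3.3 / 2.3 / 2.3]. Elementwise product with the kernel and sum: 3.3·2 + 2.3·2 + 2.3·1.

13.5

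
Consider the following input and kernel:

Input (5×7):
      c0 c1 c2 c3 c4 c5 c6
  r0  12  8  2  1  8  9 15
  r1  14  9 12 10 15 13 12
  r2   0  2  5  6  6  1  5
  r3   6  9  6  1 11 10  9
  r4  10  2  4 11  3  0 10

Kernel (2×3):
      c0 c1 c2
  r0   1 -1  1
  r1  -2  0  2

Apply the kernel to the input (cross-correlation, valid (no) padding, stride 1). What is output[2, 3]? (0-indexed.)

19

The receptive field on the input at this output position is [6 6 1 / 1 11 10]. Elementwise product with the kernel and sum: 6·1 + 6·-1 + 1·1 + 1·-2 + 10·2.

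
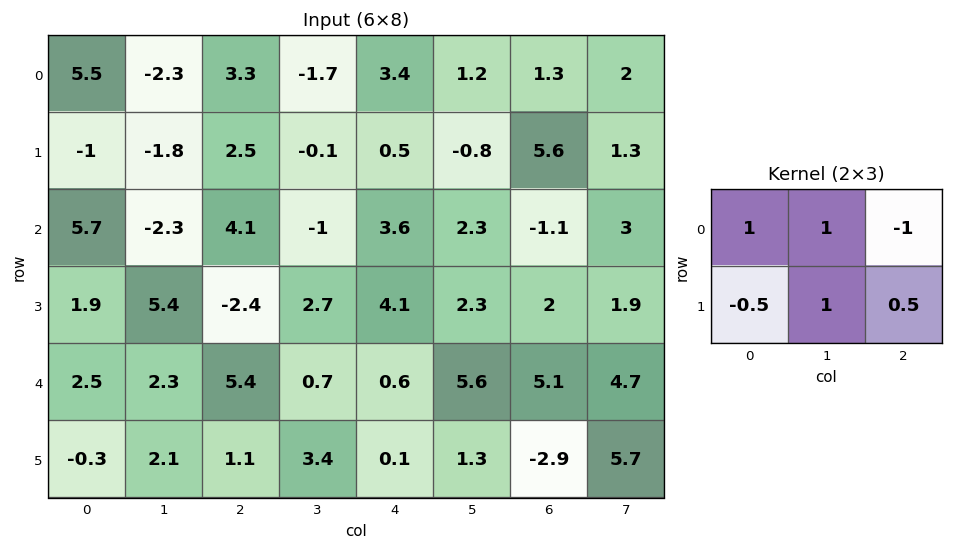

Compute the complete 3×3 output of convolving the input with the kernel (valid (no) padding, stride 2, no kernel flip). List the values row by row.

-0.15 -2.9 5.05
2.55 5.45 8.25
2.2 8.4 0.9

Output[0,0]: The receptive field on the input at this output position is [5.5 -2.3 3.3 / -1 -1.8 2.5]. Elementwise product with the kernel and sum: 5.5·1 + -2.3·1 + 3.3·-1 + -1·-0.5 + -1.8·1 + 2.5·0.5.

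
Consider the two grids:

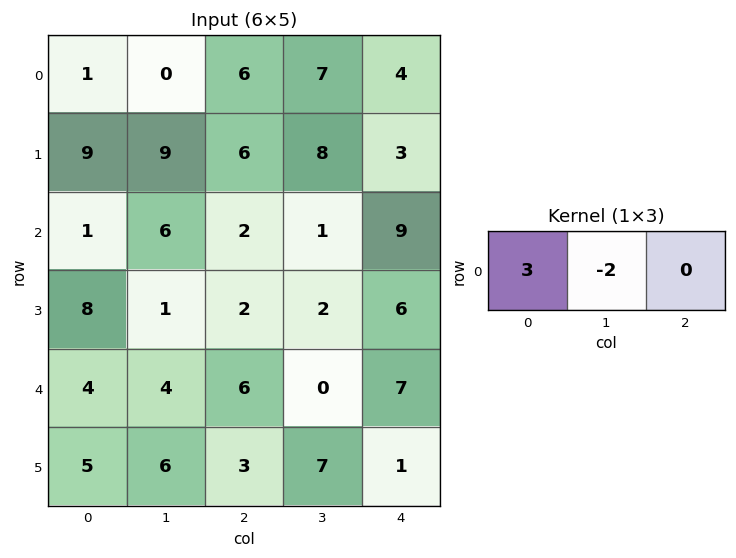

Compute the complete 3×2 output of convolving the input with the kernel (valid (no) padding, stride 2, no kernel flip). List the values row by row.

3 4
-9 4
4 18

Output[0,0]: The receptive field on the input at this output position is [1 0 6]. Elementwise product with the kernel and sum: 1·3 + 0·-2.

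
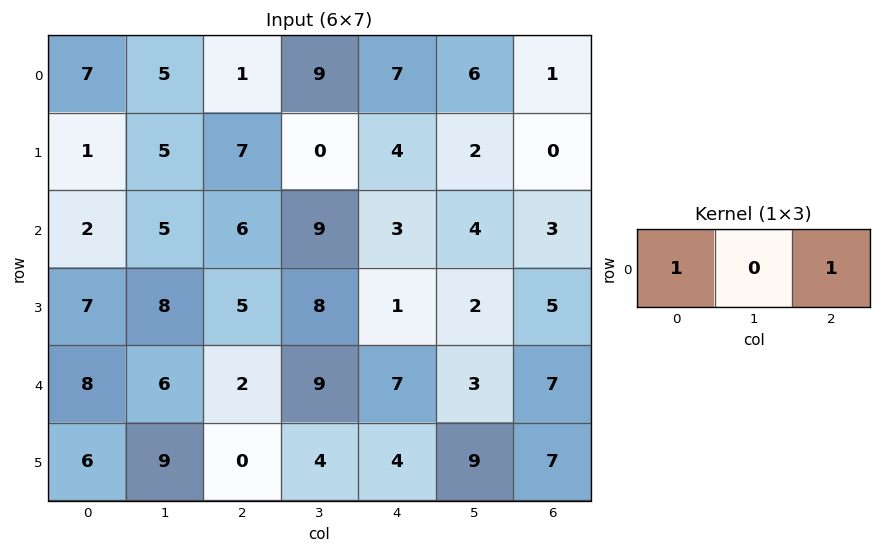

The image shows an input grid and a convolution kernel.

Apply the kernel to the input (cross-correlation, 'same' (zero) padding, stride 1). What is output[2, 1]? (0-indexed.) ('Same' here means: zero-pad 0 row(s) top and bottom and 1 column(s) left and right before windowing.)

The receptive field on the zero-padded input at this output position is [2 5 6]. Elementwise product with the kernel and sum: 2·1 + 6·1.

8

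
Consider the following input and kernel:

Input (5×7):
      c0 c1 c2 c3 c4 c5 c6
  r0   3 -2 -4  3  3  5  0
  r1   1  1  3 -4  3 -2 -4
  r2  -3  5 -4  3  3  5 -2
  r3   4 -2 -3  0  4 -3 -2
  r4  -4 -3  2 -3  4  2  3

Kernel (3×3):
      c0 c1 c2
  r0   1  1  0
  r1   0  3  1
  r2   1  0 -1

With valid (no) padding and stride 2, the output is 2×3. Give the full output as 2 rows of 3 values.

8 -17 3
-13 1 -2

Output[0,0]: The receptive field on the input at this output position is [3 -2 -4 / 1 1 3 / -3 5 -4]. Elementwise product with the kernel and sum: 3·1 + -2·1 + 1·3 + 3·1 + -3·1 + -4·-1.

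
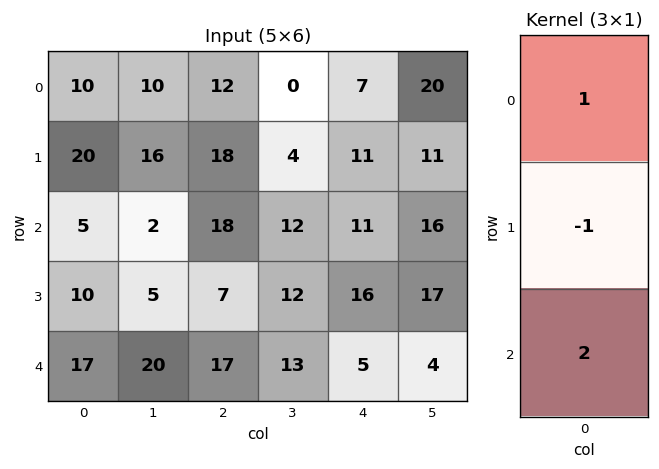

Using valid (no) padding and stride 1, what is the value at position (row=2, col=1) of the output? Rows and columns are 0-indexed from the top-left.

The receptive field on the input at this output position is [2 / 5 / 20]. Elementwise product with the kernel and sum: 2·1 + 5·-1 + 20·2.

37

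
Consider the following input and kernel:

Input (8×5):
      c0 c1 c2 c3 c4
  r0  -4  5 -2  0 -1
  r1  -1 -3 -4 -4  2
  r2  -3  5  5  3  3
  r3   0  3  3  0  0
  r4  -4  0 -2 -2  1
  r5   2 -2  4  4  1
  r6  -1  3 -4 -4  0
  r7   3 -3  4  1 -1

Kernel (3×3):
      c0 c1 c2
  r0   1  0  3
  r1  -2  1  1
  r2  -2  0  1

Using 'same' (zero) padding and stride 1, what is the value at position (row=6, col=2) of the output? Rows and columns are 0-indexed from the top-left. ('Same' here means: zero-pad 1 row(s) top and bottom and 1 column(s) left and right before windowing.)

3

The receptive field on the zero-padded input at this output position is [-2 4 4 / 3 -4 -4 / -3 4 1]. Elementwise product with the kernel and sum: -2·1 + 4·3 + 3·-2 + -4·1 + -4·1 + -3·-2 + 1·1.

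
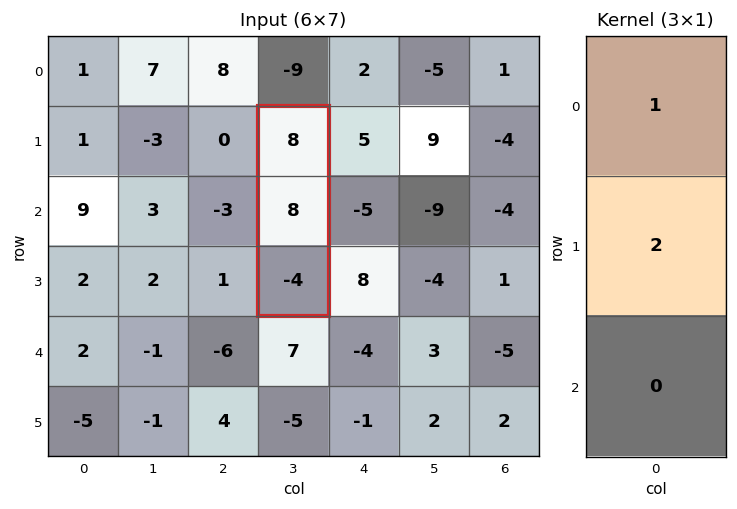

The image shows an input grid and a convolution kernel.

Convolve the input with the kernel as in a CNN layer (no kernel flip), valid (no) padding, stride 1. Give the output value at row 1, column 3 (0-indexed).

24

The receptive field on the input at this output position is [8 / 8 / -4]. Elementwise product with the kernel and sum: 8·1 + 8·2.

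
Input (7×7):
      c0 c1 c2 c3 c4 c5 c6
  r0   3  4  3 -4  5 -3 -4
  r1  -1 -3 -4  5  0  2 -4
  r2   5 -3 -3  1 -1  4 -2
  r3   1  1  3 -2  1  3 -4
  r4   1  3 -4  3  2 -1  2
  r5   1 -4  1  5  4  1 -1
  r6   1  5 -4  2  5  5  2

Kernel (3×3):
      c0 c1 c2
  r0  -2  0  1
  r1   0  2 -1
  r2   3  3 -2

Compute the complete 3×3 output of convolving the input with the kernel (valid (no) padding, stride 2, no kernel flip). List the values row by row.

7 5 7
6 -7 9
11 0 27

Output[0,0]: The receptive field on the input at this output position is [3 4 3 / -1 -3 -4 / 5 -3 -3]. Elementwise product with the kernel and sum: 3·-2 + 3·1 + -3·2 + -4·-1 + 5·3 + -3·3 + -3·-2.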